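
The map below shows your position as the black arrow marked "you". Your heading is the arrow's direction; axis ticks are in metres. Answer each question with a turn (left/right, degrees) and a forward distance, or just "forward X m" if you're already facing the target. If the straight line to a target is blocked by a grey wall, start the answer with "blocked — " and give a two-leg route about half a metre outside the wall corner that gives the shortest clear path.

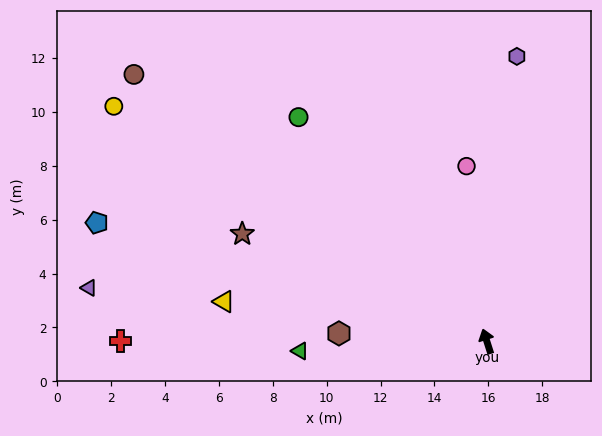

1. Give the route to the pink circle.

turn right 11°, forward 6.5 m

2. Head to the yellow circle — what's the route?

turn left 40°, forward 16.4 m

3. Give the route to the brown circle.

turn left 35°, forward 16.4 m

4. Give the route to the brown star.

turn left 49°, forward 9.9 m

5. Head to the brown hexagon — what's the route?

turn left 69°, forward 5.5 m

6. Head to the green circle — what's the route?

turn left 22°, forward 10.9 m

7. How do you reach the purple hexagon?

turn right 24°, forward 10.6 m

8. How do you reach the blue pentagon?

turn left 55°, forward 15.1 m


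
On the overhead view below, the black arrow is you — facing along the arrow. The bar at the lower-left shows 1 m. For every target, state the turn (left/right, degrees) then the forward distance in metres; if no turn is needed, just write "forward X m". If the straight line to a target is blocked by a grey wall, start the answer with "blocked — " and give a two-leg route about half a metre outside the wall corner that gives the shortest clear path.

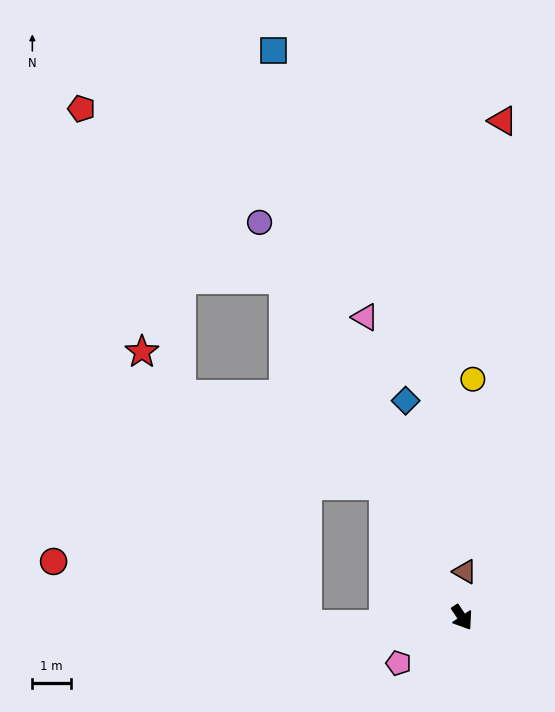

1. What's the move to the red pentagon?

blocked — turn left 174°, forward 10.0 m, then turn left 23°, forward 6.9 m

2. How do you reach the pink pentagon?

turn right 88°, forward 2.0 m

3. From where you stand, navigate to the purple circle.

turn left 174°, forward 11.6 m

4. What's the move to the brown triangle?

turn left 143°, forward 1.2 m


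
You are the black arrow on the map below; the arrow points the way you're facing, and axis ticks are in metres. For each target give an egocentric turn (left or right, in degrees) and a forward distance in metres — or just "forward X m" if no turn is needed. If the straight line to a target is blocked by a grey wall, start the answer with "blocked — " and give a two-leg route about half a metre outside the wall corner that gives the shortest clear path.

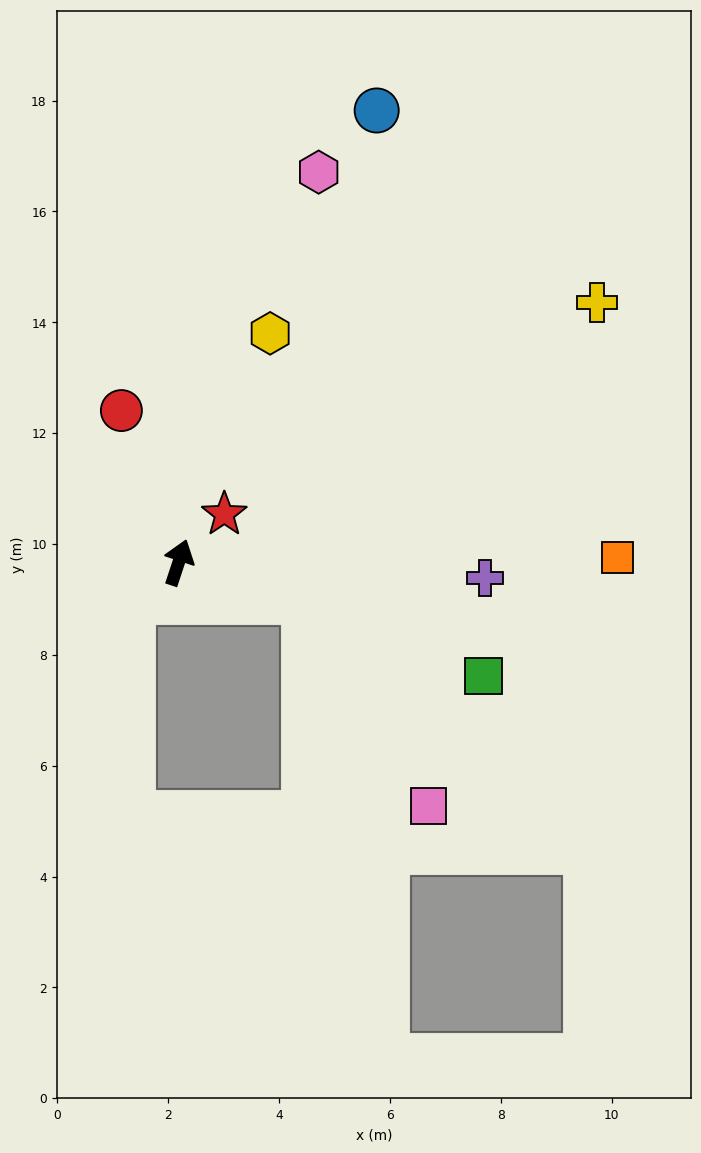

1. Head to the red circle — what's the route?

turn left 39°, forward 2.9 m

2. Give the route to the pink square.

blocked — turn right 89°, forward 2.4 m, then turn right 42°, forward 4.3 m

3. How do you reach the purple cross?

turn right 75°, forward 5.5 m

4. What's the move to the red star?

turn right 25°, forward 1.2 m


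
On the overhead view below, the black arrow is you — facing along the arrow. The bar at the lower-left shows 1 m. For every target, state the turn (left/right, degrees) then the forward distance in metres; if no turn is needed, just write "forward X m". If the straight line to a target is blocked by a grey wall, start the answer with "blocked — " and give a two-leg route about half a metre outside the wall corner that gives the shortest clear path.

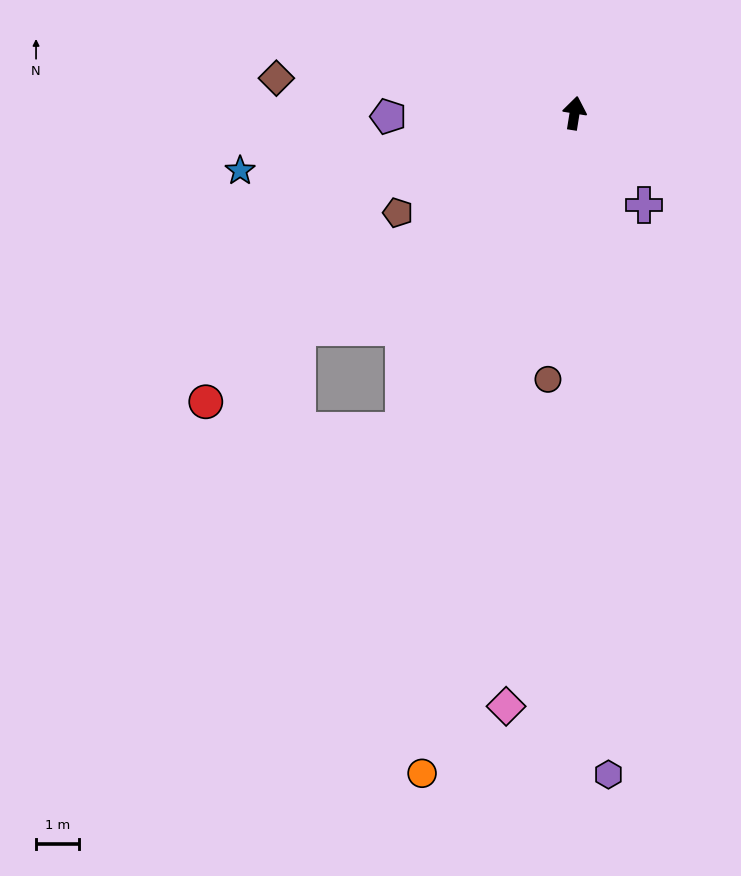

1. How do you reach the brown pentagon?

turn left 128°, forward 4.7 m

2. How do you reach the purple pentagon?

turn left 100°, forward 4.4 m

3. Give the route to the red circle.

turn left 137°, forward 10.9 m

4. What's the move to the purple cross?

turn right 134°, forward 2.7 m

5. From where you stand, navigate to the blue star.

turn left 109°, forward 7.9 m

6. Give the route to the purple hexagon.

turn right 168°, forward 15.5 m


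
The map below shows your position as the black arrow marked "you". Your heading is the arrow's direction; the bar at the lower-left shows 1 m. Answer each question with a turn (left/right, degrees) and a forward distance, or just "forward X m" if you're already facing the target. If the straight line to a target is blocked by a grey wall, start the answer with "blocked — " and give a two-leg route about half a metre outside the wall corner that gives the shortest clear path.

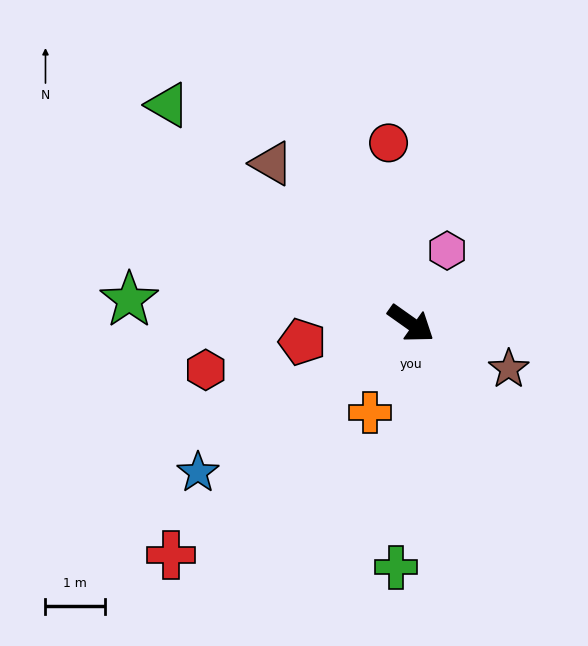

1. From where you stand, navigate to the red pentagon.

turn right 135°, forward 1.9 m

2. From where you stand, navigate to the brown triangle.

turn left 166°, forward 3.6 m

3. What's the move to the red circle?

turn left 132°, forward 3.1 m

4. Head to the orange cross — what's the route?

turn right 79°, forward 1.7 m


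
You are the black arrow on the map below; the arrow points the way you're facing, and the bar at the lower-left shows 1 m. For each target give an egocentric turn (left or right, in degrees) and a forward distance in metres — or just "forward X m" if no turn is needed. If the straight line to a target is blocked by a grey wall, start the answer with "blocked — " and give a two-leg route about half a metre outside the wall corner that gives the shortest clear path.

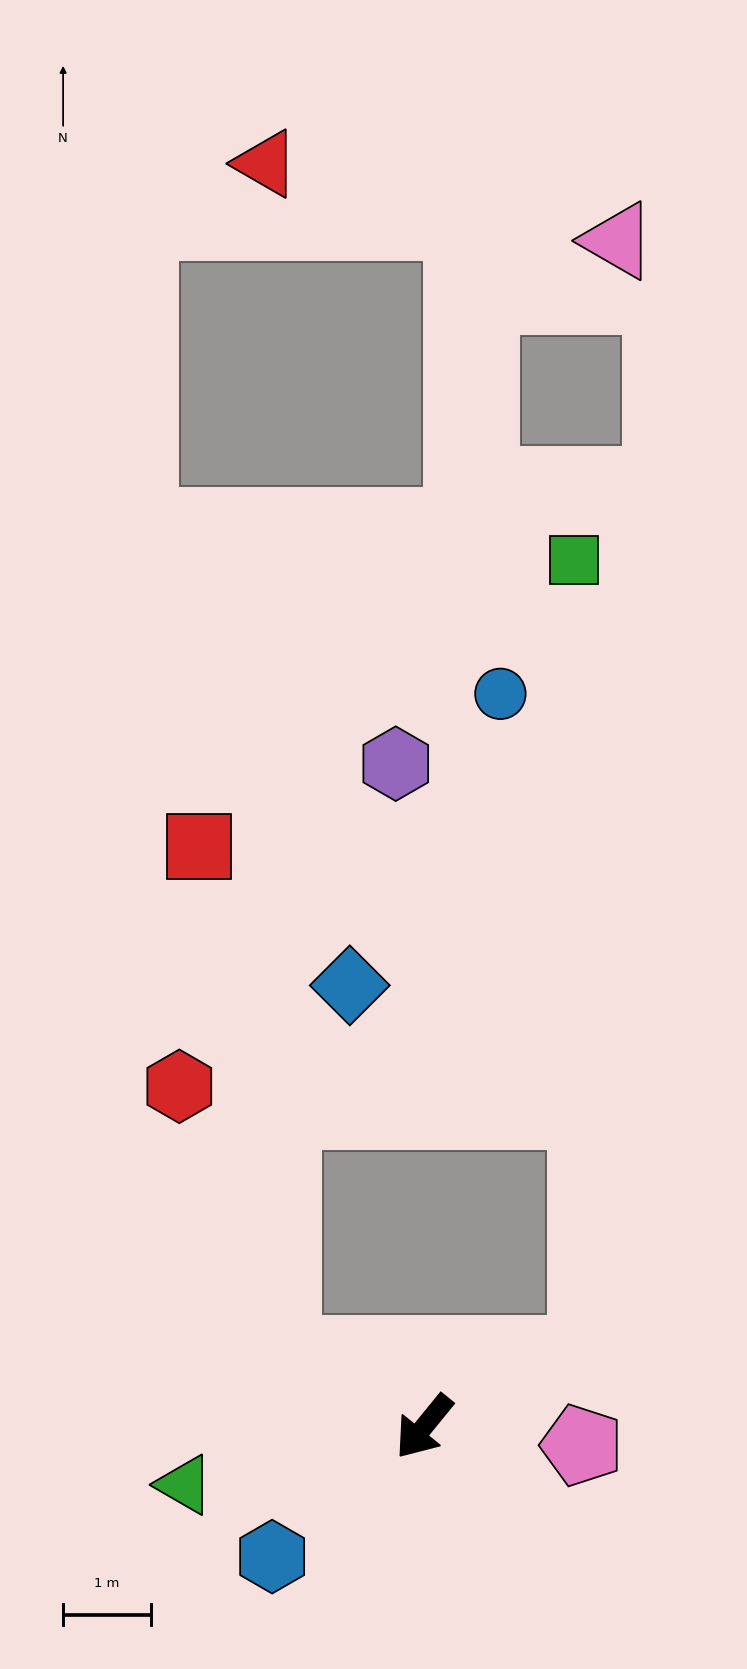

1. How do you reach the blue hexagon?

turn right 10°, forward 2.3 m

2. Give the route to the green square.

blocked — turn left 153°, forward 2.0 m, then turn left 67°, forward 9.1 m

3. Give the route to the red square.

blocked — turn right 78°, forward 1.8 m, then turn right 53°, forward 5.9 m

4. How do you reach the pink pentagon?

turn left 123°, forward 1.8 m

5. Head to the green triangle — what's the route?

turn right 37°, forward 2.8 m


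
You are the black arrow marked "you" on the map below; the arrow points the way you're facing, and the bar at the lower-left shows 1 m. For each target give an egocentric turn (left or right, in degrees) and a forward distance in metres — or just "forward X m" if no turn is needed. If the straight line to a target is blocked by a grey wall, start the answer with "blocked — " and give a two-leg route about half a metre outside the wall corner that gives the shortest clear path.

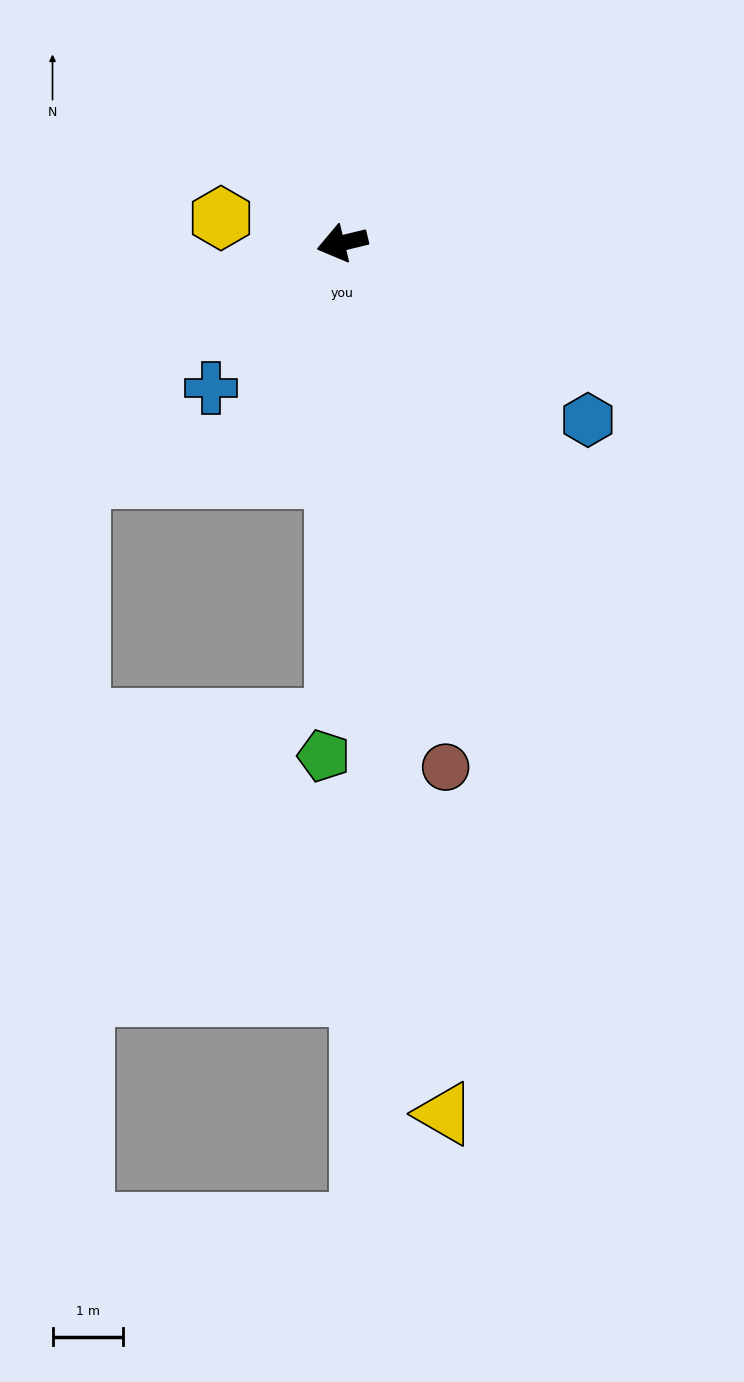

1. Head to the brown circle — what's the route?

turn left 88°, forward 7.5 m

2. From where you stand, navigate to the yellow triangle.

turn left 83°, forward 12.4 m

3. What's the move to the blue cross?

turn left 34°, forward 2.8 m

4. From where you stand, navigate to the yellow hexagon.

turn right 25°, forward 1.8 m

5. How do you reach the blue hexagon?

turn left 131°, forward 4.3 m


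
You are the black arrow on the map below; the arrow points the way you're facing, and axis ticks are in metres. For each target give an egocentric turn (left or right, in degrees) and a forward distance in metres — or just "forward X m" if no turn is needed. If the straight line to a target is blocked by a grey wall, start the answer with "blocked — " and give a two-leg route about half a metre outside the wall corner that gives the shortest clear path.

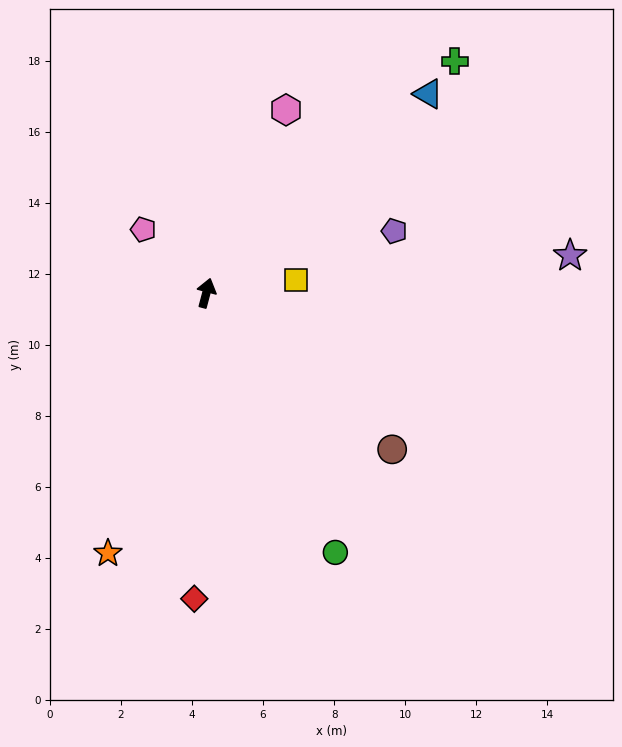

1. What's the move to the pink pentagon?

turn left 60°, forward 2.5 m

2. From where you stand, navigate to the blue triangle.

turn right 33°, forward 8.4 m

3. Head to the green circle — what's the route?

turn right 139°, forward 8.2 m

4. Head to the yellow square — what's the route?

turn right 67°, forward 2.6 m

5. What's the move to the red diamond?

turn right 167°, forward 8.6 m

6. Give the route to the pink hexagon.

turn right 9°, forward 5.6 m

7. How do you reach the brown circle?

turn right 115°, forward 6.8 m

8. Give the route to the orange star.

turn left 174°, forward 7.8 m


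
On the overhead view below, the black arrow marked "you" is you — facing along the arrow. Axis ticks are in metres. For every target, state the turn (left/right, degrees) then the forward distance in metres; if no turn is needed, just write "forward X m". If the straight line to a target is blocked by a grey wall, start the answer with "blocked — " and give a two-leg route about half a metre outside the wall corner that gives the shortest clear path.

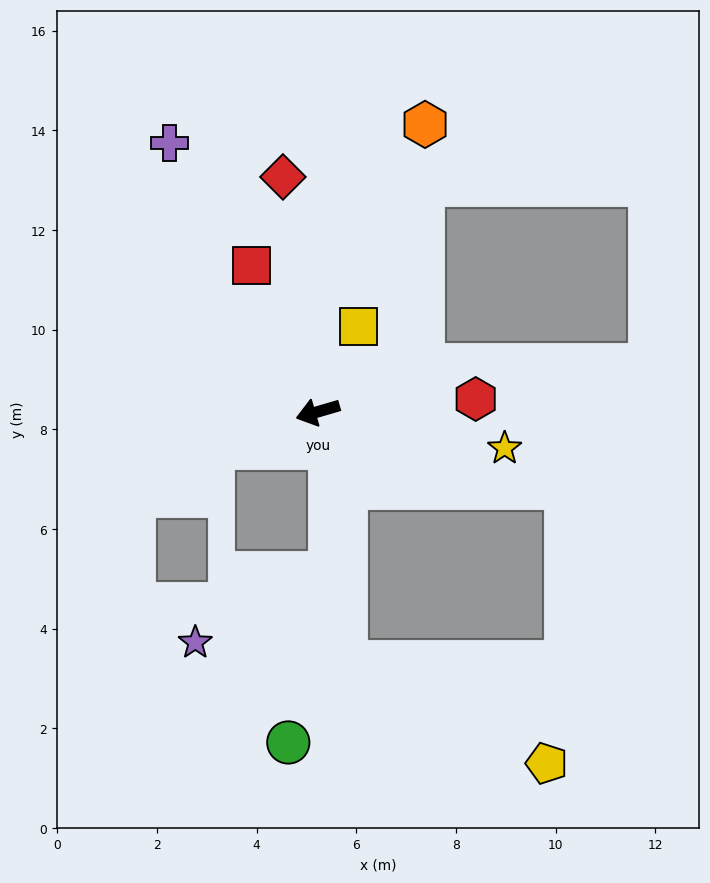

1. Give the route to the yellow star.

turn left 153°, forward 3.8 m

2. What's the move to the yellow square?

turn right 132°, forward 1.9 m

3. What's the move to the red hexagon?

turn left 168°, forward 3.2 m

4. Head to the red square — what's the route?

turn right 82°, forward 3.2 m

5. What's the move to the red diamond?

turn right 98°, forward 4.8 m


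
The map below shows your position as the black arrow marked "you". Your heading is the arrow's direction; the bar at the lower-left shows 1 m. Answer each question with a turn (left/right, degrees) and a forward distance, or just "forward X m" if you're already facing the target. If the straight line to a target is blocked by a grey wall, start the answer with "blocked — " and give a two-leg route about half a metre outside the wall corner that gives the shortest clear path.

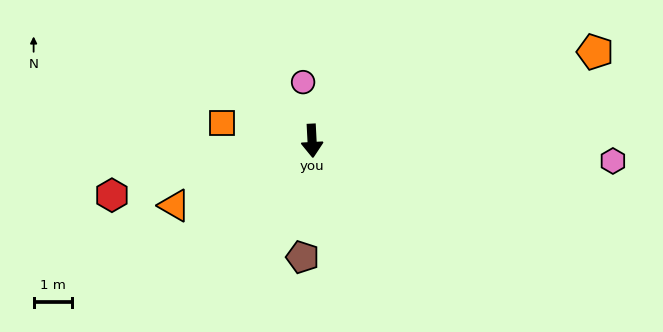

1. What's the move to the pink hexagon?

turn left 83°, forward 7.9 m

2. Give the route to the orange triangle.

turn right 68°, forward 4.0 m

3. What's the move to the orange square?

turn right 104°, forward 2.4 m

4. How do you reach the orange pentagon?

turn left 104°, forward 7.8 m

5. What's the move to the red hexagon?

turn right 78°, forward 5.4 m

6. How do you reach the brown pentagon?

turn right 8°, forward 3.1 m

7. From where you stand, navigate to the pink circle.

turn right 174°, forward 1.6 m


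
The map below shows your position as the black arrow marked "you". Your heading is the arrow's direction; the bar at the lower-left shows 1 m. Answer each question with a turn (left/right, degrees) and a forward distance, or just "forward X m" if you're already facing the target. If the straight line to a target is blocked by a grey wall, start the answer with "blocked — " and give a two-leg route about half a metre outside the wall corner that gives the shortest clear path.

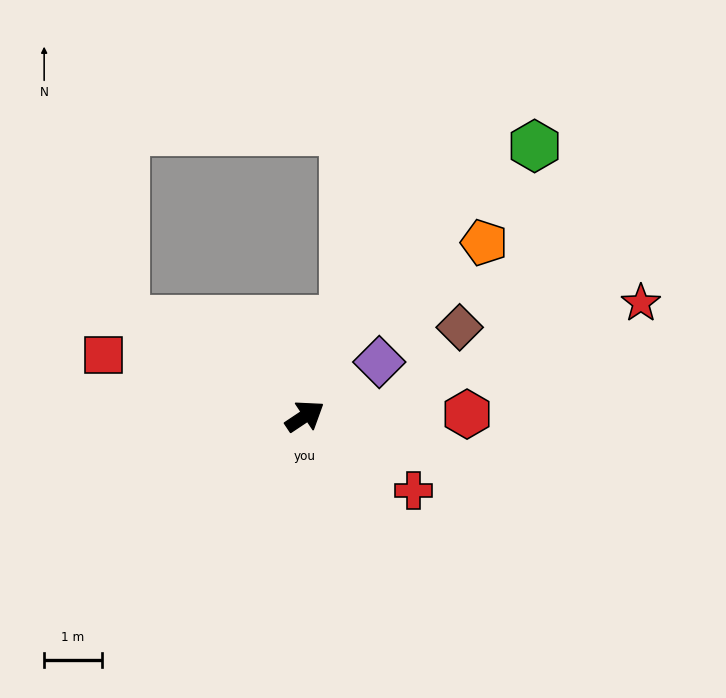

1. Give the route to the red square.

turn left 129°, forward 3.7 m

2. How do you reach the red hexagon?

turn right 33°, forward 2.8 m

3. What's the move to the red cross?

turn right 68°, forward 2.3 m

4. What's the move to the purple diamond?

turn left 2°, forward 1.6 m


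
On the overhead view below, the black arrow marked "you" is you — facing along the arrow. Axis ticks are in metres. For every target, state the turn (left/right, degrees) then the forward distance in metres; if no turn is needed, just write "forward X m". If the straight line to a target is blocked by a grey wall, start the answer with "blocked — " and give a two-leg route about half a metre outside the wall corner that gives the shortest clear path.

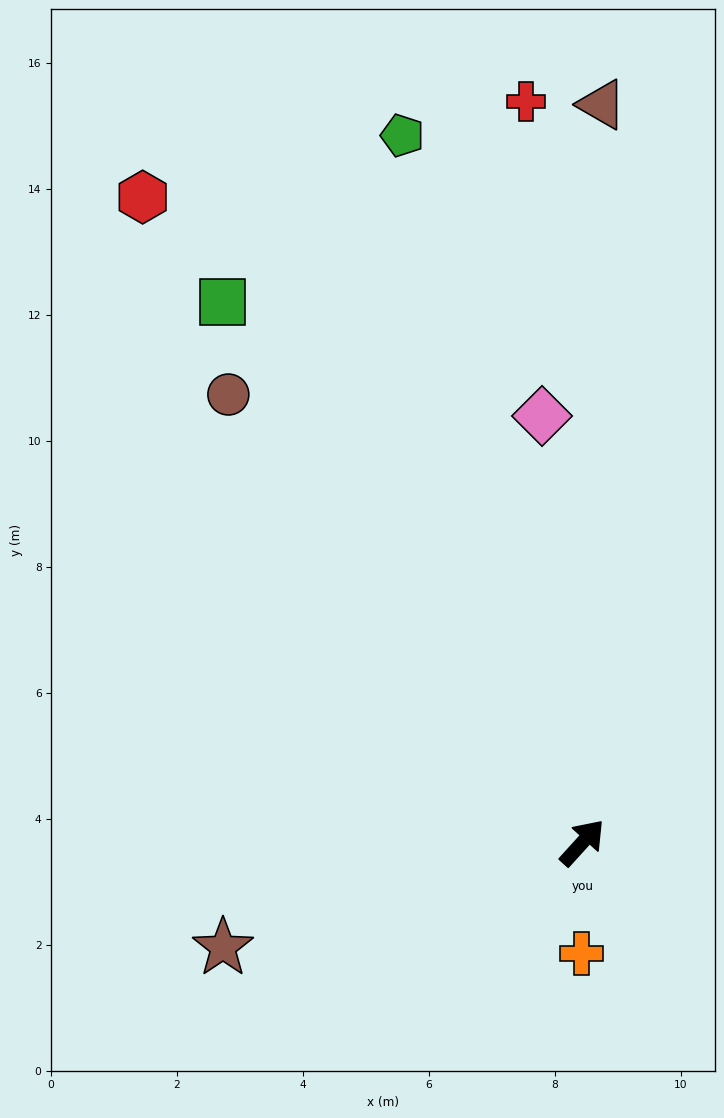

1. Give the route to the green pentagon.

turn left 57°, forward 11.6 m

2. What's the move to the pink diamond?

turn left 48°, forward 6.8 m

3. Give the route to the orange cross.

turn right 138°, forward 1.8 m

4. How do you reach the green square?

turn left 76°, forward 10.3 m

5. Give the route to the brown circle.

turn left 81°, forward 9.1 m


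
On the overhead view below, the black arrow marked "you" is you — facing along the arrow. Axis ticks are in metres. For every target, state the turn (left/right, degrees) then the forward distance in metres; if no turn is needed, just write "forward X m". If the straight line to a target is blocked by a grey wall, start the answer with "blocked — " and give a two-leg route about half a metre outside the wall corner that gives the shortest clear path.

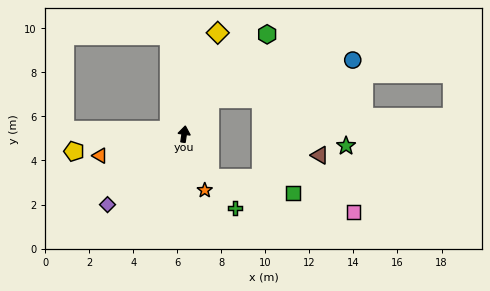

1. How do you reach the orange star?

turn right 152°, forward 2.7 m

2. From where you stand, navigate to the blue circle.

blocked — turn right 29°, forward 2.0 m, then turn right 38°, forward 6.7 m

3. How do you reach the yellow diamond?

turn right 10°, forward 4.8 m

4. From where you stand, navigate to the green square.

blocked — turn right 141°, forward 2.3 m, then turn left 49°, forward 3.8 m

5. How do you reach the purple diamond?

turn left 141°, forward 4.7 m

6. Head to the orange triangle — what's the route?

turn left 113°, forward 3.9 m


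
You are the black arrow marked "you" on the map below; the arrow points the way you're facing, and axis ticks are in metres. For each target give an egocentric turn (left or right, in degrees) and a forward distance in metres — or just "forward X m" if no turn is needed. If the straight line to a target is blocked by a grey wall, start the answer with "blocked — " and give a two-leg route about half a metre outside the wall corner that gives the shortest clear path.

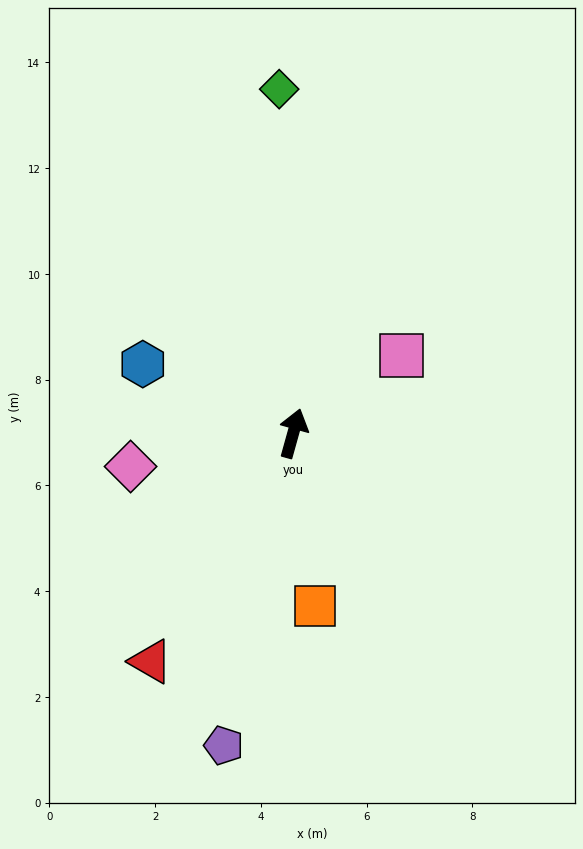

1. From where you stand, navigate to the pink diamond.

turn left 117°, forward 3.1 m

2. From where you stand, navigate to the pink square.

turn right 39°, forward 2.5 m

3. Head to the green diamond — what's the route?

turn left 18°, forward 6.5 m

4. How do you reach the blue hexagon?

turn left 81°, forward 3.1 m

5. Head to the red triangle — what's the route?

turn left 164°, forward 5.1 m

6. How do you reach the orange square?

turn right 157°, forward 3.3 m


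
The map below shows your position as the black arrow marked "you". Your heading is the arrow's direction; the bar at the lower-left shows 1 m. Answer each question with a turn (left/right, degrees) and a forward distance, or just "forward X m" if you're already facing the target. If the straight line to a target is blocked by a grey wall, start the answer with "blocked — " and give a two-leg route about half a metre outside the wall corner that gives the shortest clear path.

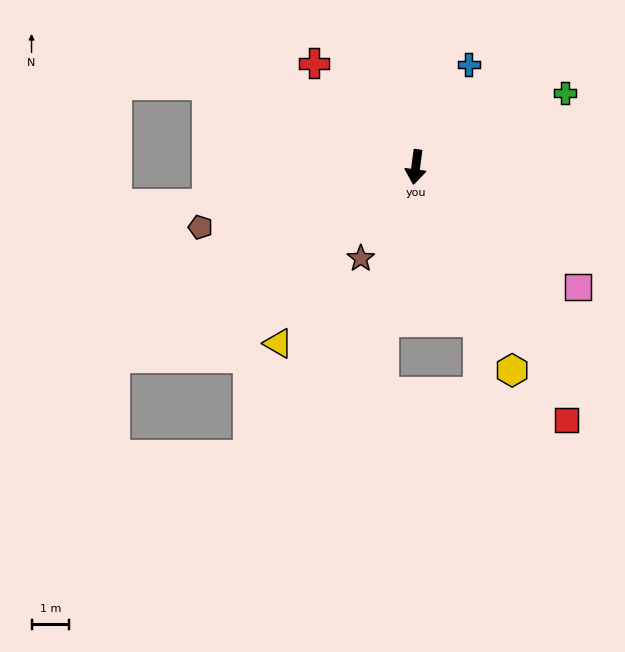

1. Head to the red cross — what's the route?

turn right 128°, forward 3.8 m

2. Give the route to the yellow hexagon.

turn left 33°, forward 5.9 m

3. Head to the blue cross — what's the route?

turn left 160°, forward 3.1 m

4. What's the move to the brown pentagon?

turn right 67°, forward 5.9 m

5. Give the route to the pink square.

turn left 61°, forward 5.3 m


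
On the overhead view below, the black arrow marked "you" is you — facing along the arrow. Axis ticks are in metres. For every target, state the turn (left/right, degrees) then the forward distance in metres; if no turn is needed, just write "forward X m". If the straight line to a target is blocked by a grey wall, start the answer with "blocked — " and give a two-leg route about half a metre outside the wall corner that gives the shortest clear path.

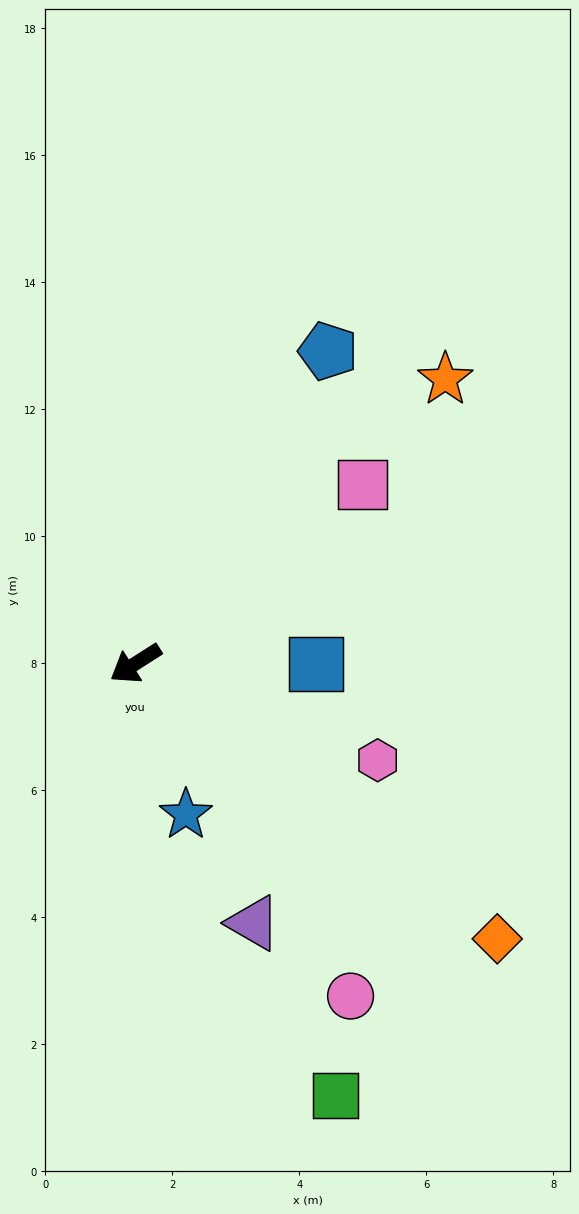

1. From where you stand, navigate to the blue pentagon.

turn right 154°, forward 5.8 m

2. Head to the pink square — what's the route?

turn right 174°, forward 4.6 m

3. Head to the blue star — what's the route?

turn left 76°, forward 2.5 m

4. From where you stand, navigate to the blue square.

turn left 147°, forward 2.8 m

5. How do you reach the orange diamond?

turn left 110°, forward 7.2 m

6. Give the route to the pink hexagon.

turn left 126°, forward 4.1 m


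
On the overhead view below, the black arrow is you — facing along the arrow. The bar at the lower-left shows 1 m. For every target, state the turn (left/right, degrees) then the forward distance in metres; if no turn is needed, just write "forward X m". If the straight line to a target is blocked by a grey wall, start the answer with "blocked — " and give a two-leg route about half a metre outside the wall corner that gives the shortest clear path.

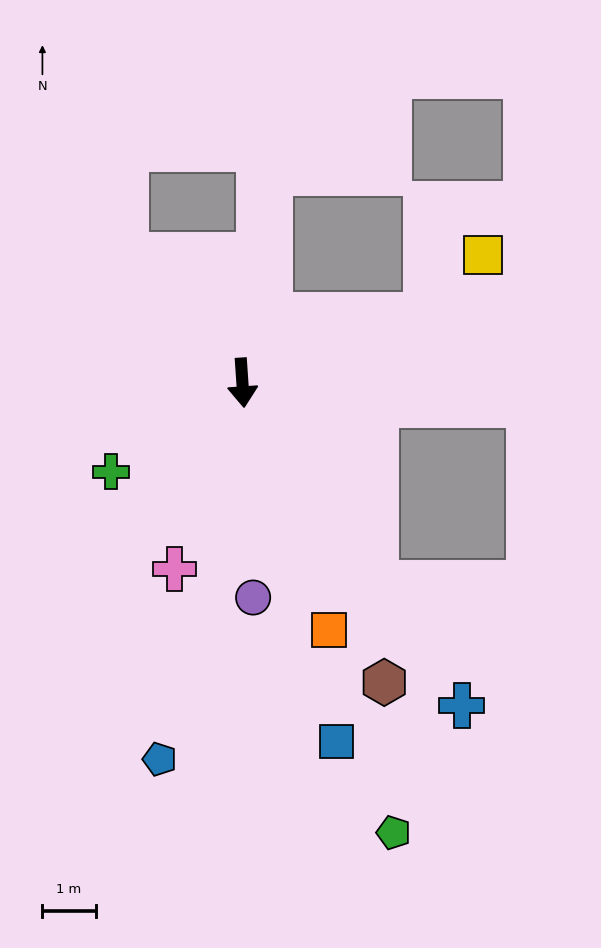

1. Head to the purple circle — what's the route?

forward 4.0 m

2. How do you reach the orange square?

turn left 15°, forward 4.9 m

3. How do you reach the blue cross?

turn left 30°, forward 7.3 m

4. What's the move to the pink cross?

turn right 24°, forward 3.7 m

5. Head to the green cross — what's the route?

turn right 60°, forward 3.0 m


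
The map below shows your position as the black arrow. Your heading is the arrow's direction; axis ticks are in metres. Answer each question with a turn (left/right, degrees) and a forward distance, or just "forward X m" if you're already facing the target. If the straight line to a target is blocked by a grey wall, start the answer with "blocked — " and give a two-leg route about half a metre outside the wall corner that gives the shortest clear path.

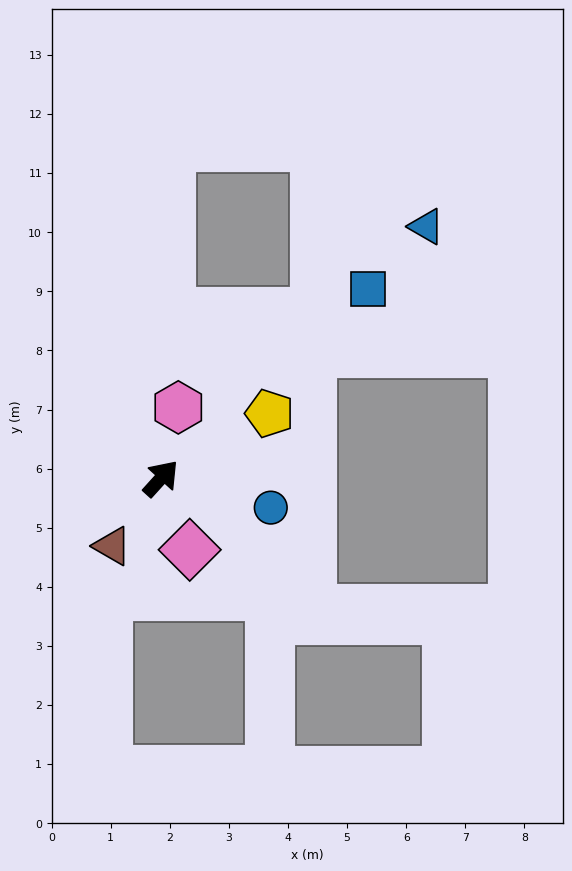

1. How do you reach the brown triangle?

turn right 174°, forward 1.4 m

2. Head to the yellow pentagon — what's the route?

turn right 17°, forward 2.1 m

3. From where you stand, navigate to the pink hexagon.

turn left 28°, forward 1.2 m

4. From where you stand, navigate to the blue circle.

turn right 63°, forward 1.9 m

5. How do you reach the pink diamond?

turn right 116°, forward 1.3 m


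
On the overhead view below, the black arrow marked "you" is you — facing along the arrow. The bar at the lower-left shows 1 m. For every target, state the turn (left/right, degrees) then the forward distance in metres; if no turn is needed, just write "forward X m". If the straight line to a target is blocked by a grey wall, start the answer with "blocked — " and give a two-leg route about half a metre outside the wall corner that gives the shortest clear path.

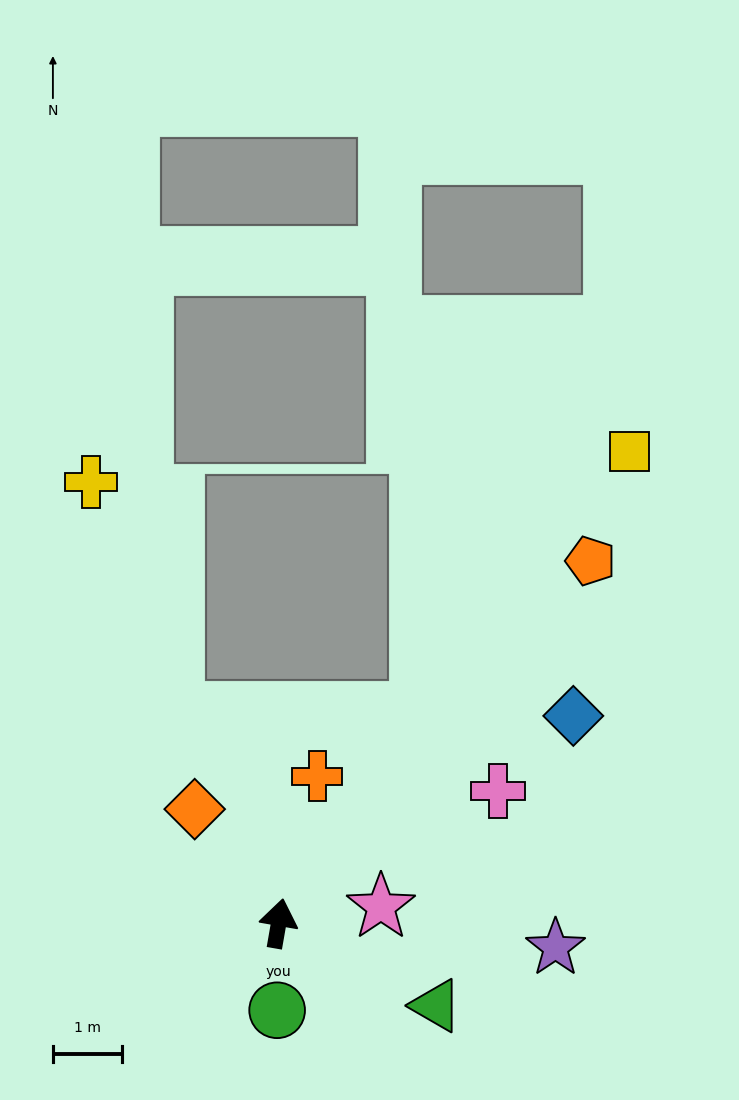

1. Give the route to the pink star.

turn right 71°, forward 1.5 m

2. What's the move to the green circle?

turn right 171°, forward 1.3 m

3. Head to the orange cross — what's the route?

turn right 5°, forward 2.2 m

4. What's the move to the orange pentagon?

turn right 31°, forward 6.9 m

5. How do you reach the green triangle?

turn right 108°, forward 2.6 m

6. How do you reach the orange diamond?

turn left 46°, forward 2.0 m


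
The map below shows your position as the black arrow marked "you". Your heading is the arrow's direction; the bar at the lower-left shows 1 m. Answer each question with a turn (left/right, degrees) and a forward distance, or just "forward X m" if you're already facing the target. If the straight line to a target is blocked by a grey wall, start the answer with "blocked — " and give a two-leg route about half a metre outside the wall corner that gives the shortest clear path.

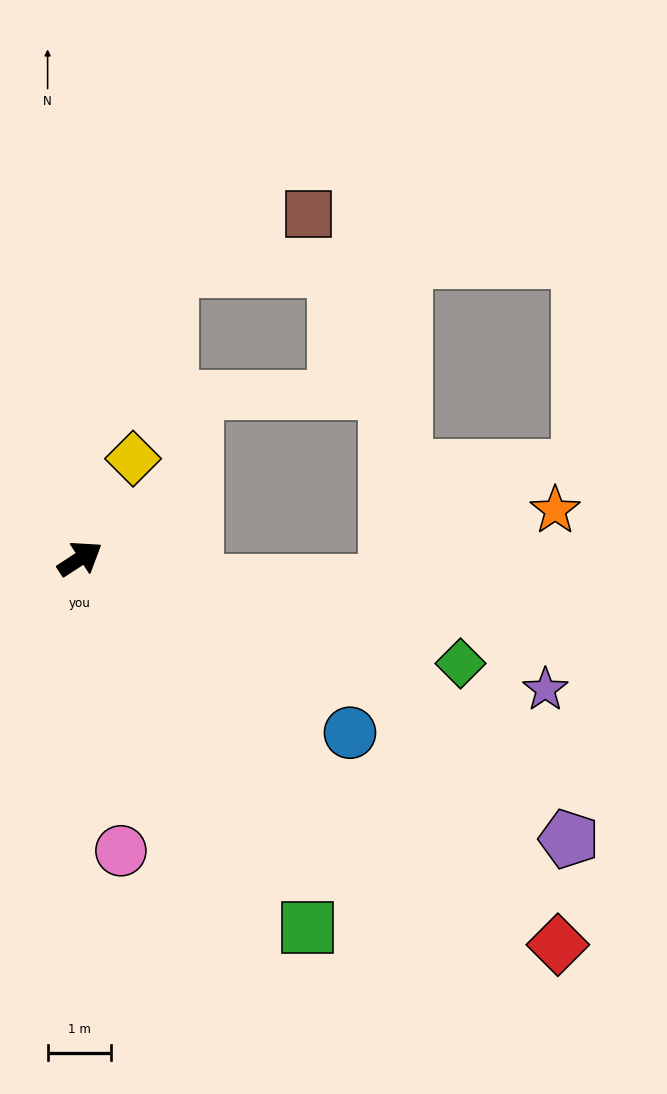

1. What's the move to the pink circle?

turn right 115°, forward 4.6 m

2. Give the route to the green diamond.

turn right 49°, forward 6.2 m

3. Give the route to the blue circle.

turn right 66°, forward 5.1 m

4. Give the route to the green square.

turn right 91°, forward 6.8 m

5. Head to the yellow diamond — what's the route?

turn left 29°, forward 1.8 m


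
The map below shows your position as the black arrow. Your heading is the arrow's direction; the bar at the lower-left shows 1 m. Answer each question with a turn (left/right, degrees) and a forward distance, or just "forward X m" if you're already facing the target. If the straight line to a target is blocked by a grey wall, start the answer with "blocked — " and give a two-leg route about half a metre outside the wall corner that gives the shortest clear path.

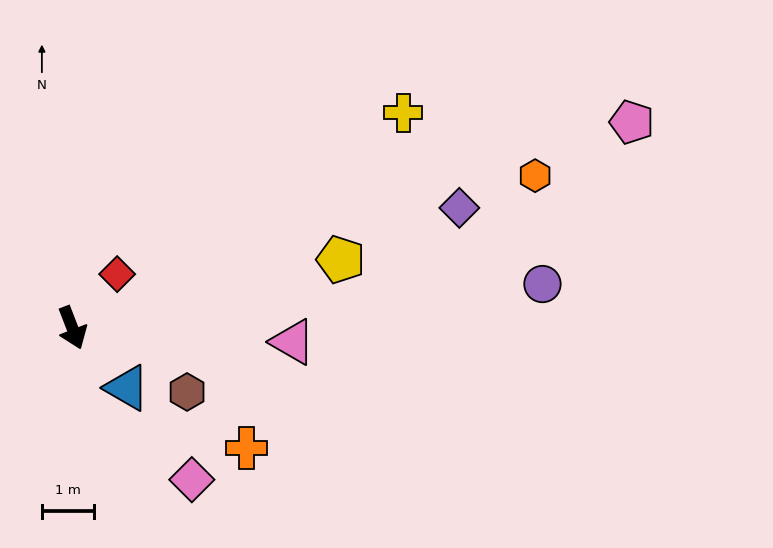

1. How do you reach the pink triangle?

turn left 65°, forward 4.3 m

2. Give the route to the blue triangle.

turn left 21°, forward 1.6 m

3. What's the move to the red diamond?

turn left 119°, forward 1.3 m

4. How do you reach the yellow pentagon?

turn left 83°, forward 5.3 m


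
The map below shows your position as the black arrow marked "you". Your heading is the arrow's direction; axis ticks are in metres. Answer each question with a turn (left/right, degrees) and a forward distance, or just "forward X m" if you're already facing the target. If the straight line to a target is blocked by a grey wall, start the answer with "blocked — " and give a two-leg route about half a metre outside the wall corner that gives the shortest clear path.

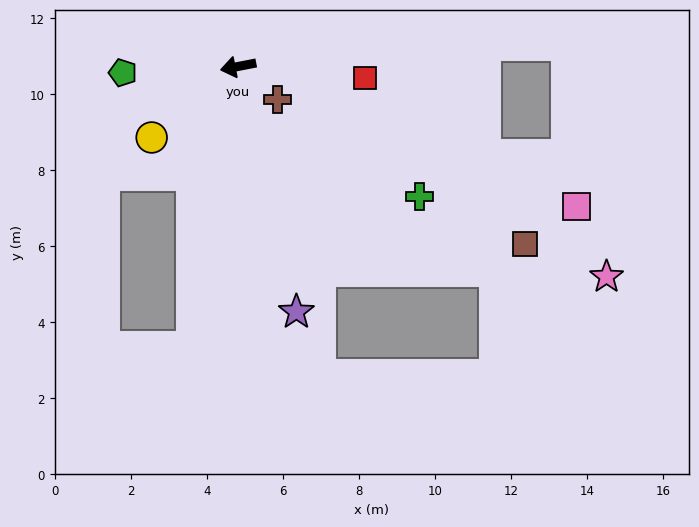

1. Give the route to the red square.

turn left 164°, forward 3.4 m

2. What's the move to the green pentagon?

turn right 8°, forward 3.0 m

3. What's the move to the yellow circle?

turn left 28°, forward 2.9 m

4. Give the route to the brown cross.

turn left 129°, forward 1.4 m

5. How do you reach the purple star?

turn left 92°, forward 6.6 m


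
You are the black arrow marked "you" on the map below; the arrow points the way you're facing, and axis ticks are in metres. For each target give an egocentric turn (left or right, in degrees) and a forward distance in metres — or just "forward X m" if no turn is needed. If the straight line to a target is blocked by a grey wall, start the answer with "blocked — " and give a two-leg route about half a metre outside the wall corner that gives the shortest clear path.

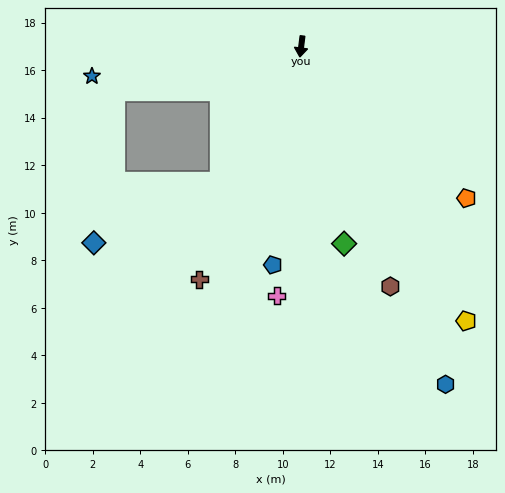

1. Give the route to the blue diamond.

blocked — turn right 24°, forward 6.7 m, then turn right 33°, forward 5.9 m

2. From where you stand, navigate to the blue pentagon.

forward 9.3 m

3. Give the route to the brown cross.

turn right 17°, forward 10.7 m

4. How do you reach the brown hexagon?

turn left 27°, forward 10.8 m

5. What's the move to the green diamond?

turn left 19°, forward 8.5 m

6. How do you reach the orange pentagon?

turn left 55°, forward 9.4 m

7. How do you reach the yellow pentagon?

turn left 38°, forward 13.5 m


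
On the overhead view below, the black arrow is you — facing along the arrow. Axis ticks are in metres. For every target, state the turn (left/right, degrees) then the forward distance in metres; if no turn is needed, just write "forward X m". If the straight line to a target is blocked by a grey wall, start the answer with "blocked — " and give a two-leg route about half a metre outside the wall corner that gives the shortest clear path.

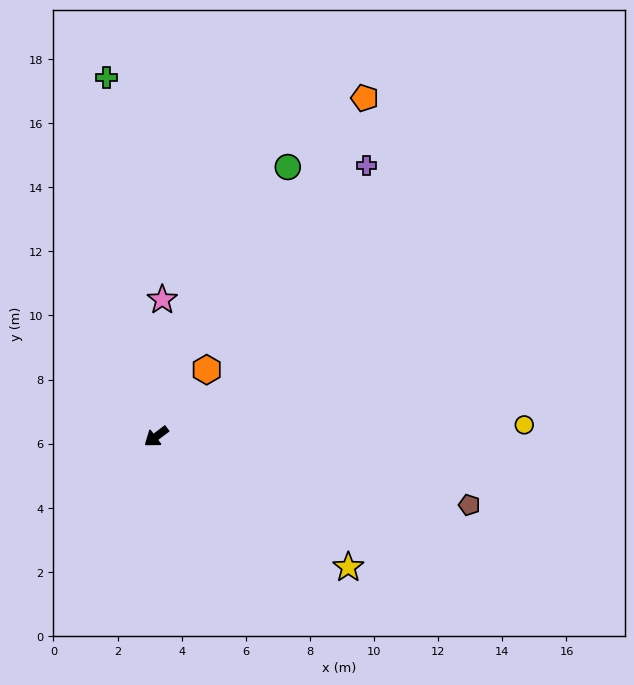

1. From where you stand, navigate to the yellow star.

turn left 109°, forward 7.2 m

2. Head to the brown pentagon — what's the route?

turn left 131°, forward 10.0 m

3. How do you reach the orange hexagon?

turn right 164°, forward 2.6 m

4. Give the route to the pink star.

turn right 130°, forward 4.3 m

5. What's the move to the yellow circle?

turn left 145°, forward 11.5 m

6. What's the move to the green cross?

turn right 119°, forward 11.3 m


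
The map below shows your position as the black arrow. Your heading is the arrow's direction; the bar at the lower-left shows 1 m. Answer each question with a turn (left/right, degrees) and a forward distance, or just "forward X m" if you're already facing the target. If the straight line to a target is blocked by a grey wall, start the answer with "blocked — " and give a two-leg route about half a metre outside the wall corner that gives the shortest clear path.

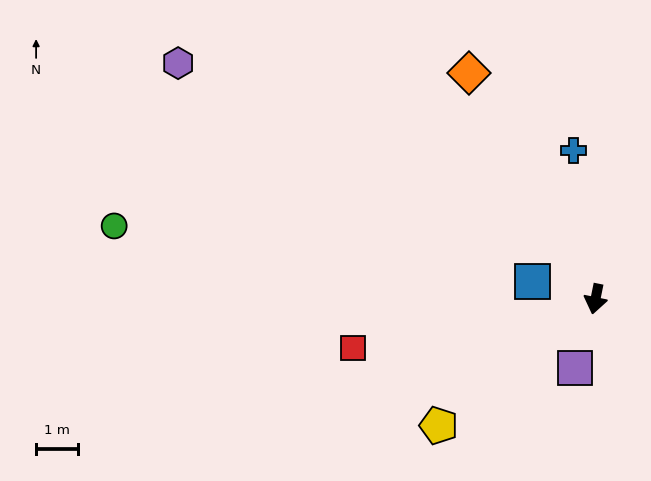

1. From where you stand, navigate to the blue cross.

turn right 160°, forward 3.6 m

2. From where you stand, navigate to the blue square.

turn right 94°, forward 1.6 m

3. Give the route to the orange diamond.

turn right 139°, forward 6.1 m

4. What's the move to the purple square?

turn right 5°, forward 1.7 m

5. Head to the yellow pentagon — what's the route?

turn right 40°, forward 4.8 m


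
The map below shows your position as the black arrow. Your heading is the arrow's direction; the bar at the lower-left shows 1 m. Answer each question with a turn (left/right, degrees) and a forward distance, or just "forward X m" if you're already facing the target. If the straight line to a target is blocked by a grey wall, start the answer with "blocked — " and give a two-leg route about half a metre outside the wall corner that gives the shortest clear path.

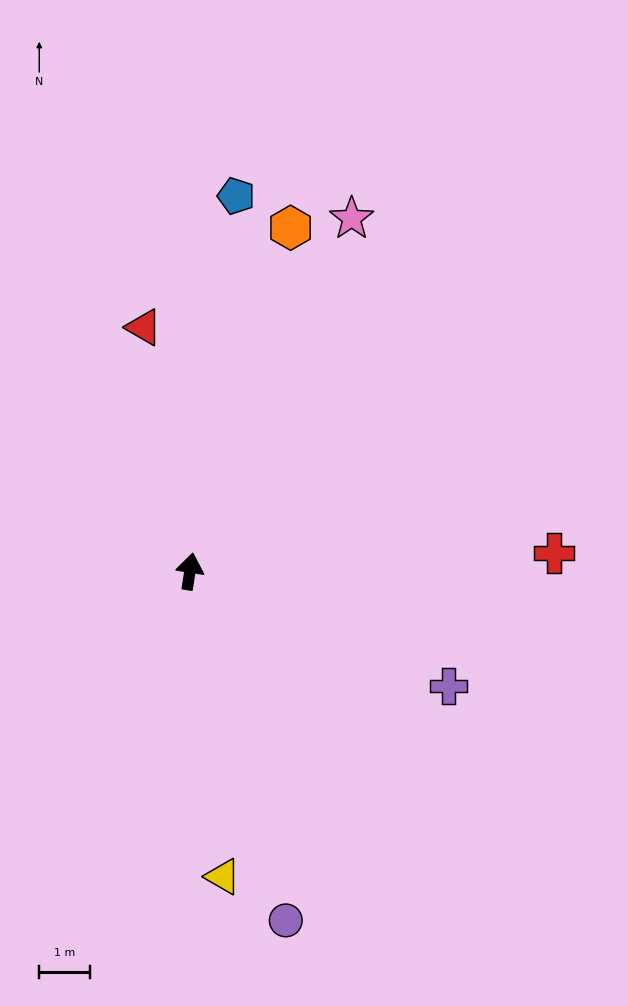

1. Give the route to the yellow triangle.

turn right 165°, forward 6.0 m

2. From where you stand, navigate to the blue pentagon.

forward 7.4 m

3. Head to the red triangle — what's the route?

turn left 20°, forward 4.9 m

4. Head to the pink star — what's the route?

turn right 16°, forward 7.6 m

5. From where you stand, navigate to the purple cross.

turn right 105°, forward 5.6 m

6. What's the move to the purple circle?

turn right 156°, forward 7.1 m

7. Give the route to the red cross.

turn right 78°, forward 7.2 m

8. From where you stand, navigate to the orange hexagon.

turn right 7°, forward 7.1 m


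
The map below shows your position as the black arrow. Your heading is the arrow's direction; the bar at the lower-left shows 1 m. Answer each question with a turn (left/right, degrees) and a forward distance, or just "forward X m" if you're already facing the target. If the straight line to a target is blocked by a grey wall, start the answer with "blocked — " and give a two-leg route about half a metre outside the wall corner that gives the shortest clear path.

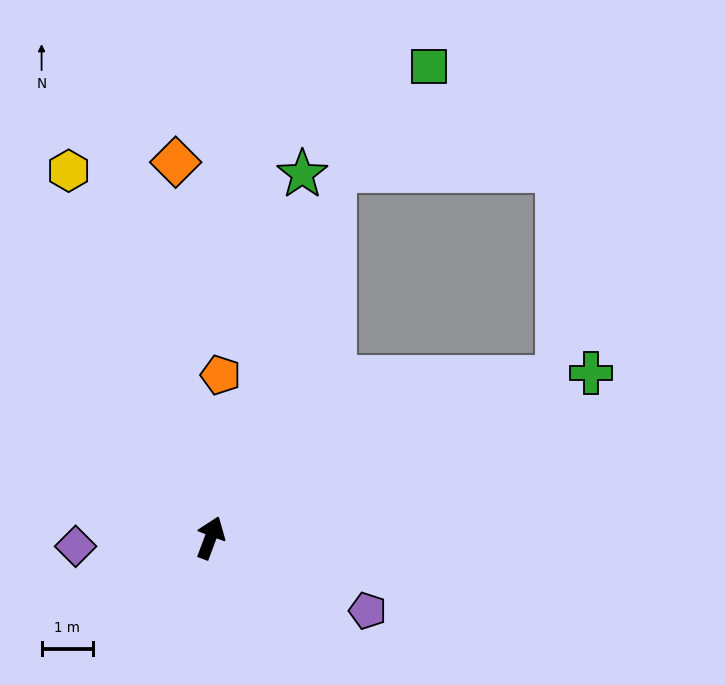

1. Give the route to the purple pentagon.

turn right 94°, forward 3.4 m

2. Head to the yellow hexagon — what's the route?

turn left 42°, forward 7.7 m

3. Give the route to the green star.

turn left 6°, forward 7.3 m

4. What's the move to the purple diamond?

turn left 114°, forward 2.6 m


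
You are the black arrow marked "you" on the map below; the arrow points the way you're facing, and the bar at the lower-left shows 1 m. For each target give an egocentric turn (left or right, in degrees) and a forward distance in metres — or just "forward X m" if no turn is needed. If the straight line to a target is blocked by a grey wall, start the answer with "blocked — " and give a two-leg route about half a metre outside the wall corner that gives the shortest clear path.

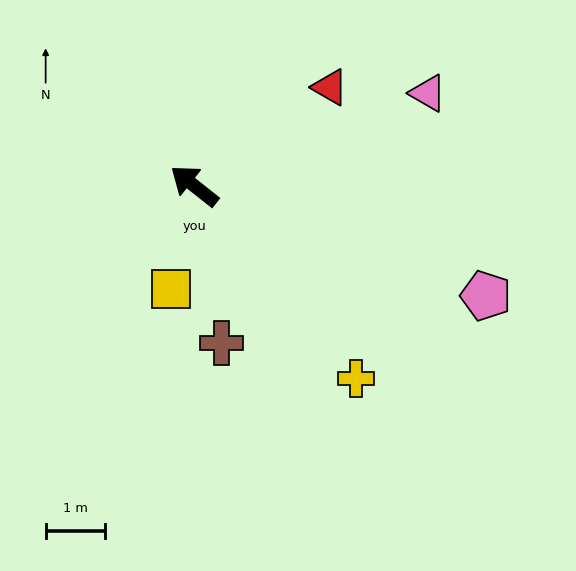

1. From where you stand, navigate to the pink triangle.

turn right 120°, forward 4.3 m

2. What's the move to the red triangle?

turn right 106°, forward 2.8 m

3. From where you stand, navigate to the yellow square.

turn left 116°, forward 1.8 m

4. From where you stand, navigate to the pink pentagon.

turn right 162°, forward 5.3 m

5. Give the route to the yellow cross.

turn left 168°, forward 4.3 m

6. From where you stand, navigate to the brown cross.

turn left 138°, forward 2.7 m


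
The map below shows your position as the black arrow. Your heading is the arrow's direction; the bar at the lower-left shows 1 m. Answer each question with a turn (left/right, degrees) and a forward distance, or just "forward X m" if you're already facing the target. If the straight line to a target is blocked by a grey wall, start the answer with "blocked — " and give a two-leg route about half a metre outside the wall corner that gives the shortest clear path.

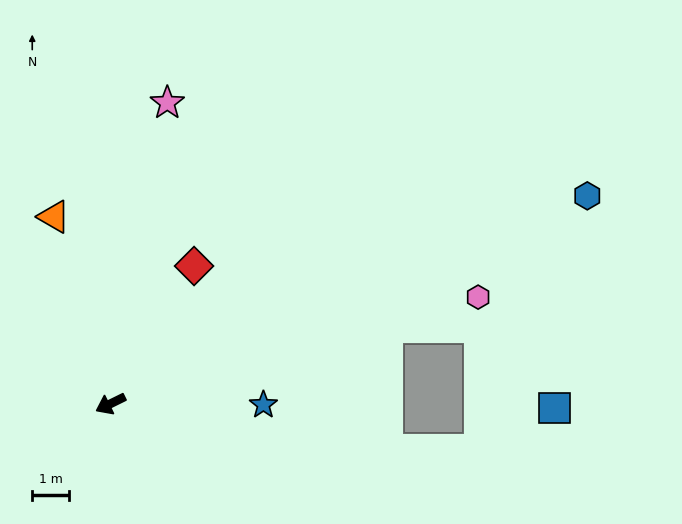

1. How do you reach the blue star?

turn left 153°, forward 4.1 m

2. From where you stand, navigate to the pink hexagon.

turn left 170°, forward 10.3 m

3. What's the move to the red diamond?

turn right 147°, forward 4.3 m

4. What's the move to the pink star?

turn right 127°, forward 8.2 m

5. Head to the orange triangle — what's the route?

turn right 99°, forward 5.3 m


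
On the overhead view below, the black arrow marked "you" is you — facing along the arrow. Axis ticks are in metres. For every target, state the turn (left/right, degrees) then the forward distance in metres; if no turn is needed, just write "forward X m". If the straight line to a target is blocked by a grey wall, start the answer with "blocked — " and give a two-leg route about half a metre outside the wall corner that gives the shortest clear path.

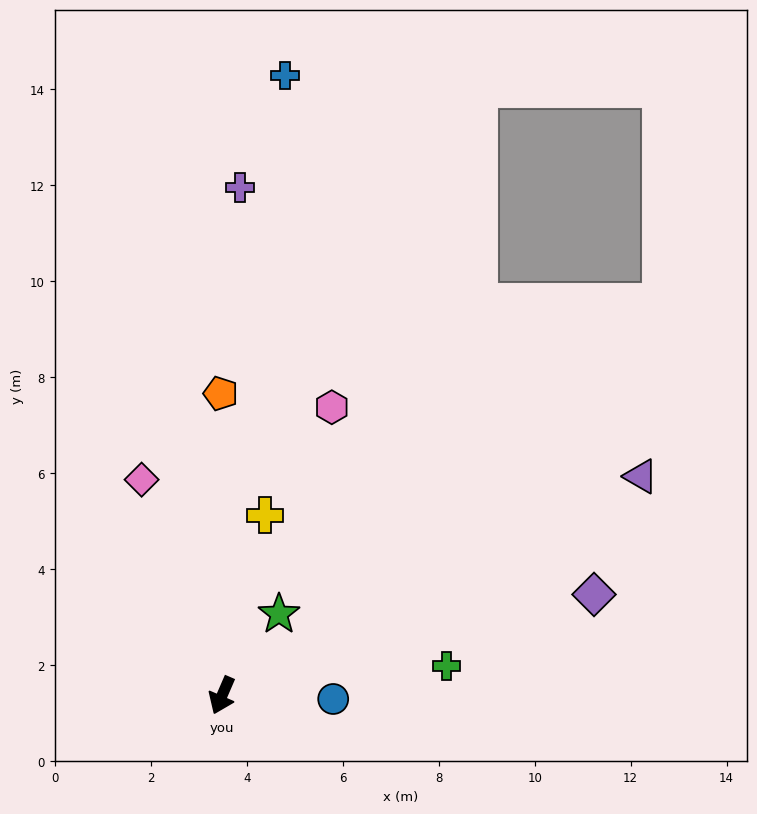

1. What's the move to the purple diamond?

turn left 129°, forward 8.0 m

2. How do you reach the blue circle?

turn left 112°, forward 2.3 m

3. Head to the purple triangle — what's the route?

turn left 141°, forward 9.8 m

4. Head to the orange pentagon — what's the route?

turn right 156°, forward 6.3 m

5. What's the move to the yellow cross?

turn right 170°, forward 3.9 m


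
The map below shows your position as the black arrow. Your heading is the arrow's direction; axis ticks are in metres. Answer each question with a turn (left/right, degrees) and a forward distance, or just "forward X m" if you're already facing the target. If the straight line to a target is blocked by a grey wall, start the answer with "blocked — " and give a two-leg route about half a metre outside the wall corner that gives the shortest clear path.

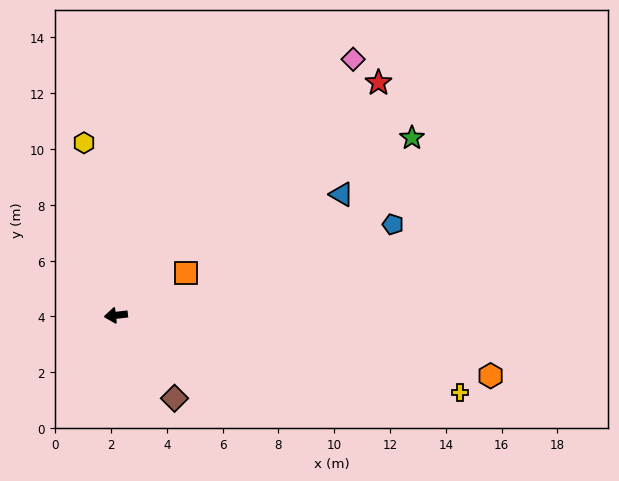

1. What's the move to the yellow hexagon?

turn right 86°, forward 6.3 m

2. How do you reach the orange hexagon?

turn left 164°, forward 13.6 m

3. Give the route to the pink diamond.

turn right 139°, forward 12.5 m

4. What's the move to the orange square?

turn right 156°, forward 2.9 m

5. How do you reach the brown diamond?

turn left 119°, forward 3.6 m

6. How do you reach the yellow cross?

turn left 161°, forward 12.6 m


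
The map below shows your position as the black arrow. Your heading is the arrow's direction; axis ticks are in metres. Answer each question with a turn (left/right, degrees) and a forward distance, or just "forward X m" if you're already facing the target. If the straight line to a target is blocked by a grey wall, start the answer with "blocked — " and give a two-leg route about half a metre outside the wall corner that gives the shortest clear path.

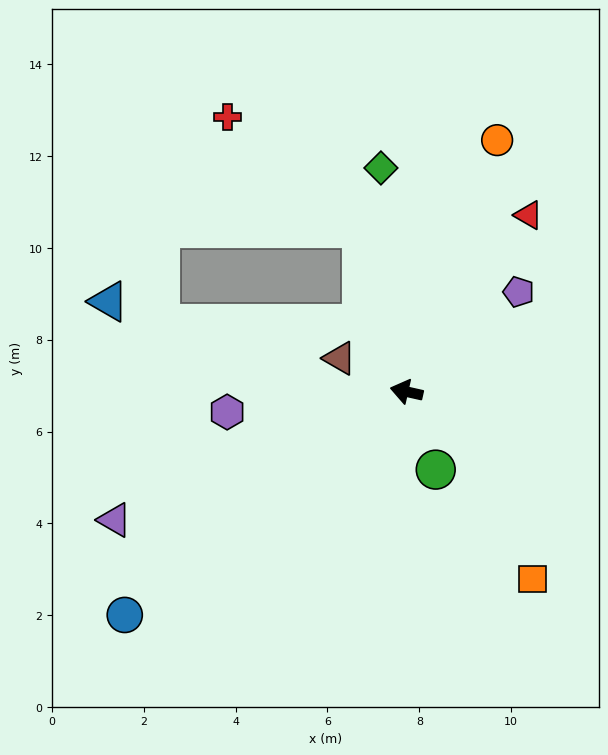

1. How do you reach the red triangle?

turn right 112°, forward 4.7 m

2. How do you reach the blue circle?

turn left 51°, forward 7.8 m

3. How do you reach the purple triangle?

turn left 36°, forward 6.9 m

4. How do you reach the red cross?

blocked — turn right 62°, forward 3.7 m, then turn left 35°, forward 3.8 m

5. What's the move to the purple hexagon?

turn left 19°, forward 3.9 m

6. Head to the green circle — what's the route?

turn left 123°, forward 1.8 m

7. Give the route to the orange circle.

turn right 97°, forward 5.8 m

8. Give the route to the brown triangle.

turn right 14°, forward 1.6 m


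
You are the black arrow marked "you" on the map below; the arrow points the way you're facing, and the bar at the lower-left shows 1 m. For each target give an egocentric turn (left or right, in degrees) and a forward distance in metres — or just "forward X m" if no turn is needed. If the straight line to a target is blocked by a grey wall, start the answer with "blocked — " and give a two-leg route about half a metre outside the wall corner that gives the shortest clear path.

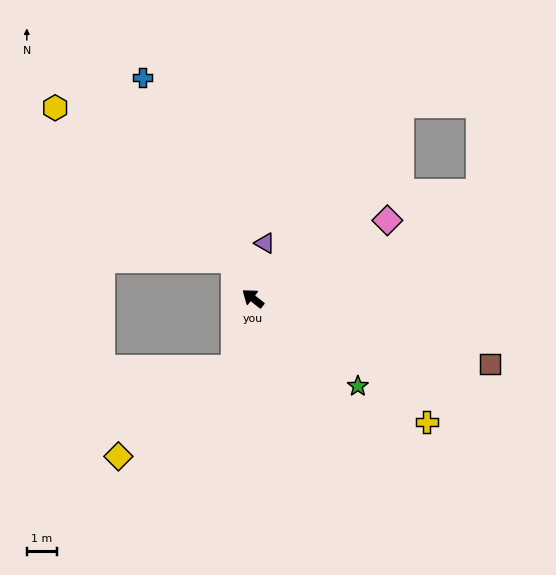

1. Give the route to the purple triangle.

turn right 64°, forward 1.9 m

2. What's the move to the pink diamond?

turn right 112°, forward 5.2 m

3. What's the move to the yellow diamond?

blocked — turn left 112°, forward 2.4 m, then turn right 36°, forward 4.8 m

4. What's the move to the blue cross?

turn right 25°, forward 8.2 m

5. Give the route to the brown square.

turn right 157°, forward 8.2 m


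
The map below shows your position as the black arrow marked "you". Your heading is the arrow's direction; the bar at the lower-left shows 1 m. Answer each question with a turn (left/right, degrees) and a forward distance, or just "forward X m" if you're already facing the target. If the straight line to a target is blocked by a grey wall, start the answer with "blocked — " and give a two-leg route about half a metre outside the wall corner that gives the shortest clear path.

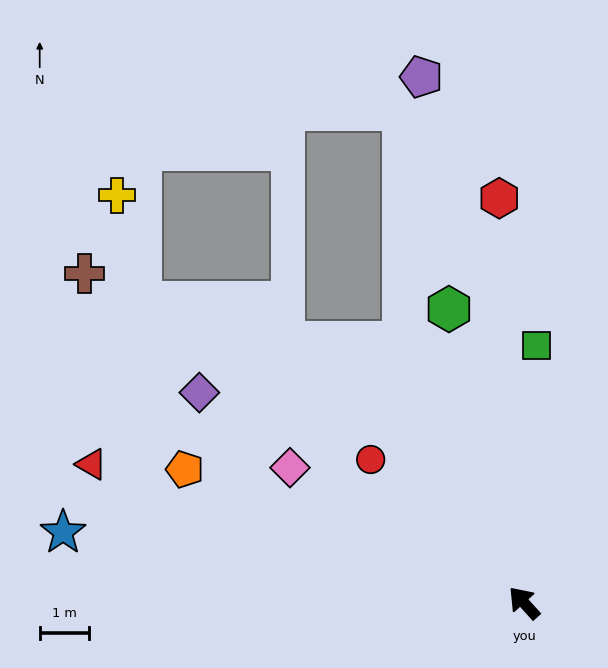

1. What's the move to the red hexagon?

turn right 39°, forward 8.3 m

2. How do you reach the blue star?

turn left 39°, forward 9.5 m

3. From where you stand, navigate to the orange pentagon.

turn left 26°, forward 7.4 m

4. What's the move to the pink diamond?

turn left 18°, forward 5.5 m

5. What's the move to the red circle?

turn left 5°, forward 4.3 m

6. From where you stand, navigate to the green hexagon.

turn right 28°, forward 6.2 m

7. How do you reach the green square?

turn right 45°, forward 5.2 m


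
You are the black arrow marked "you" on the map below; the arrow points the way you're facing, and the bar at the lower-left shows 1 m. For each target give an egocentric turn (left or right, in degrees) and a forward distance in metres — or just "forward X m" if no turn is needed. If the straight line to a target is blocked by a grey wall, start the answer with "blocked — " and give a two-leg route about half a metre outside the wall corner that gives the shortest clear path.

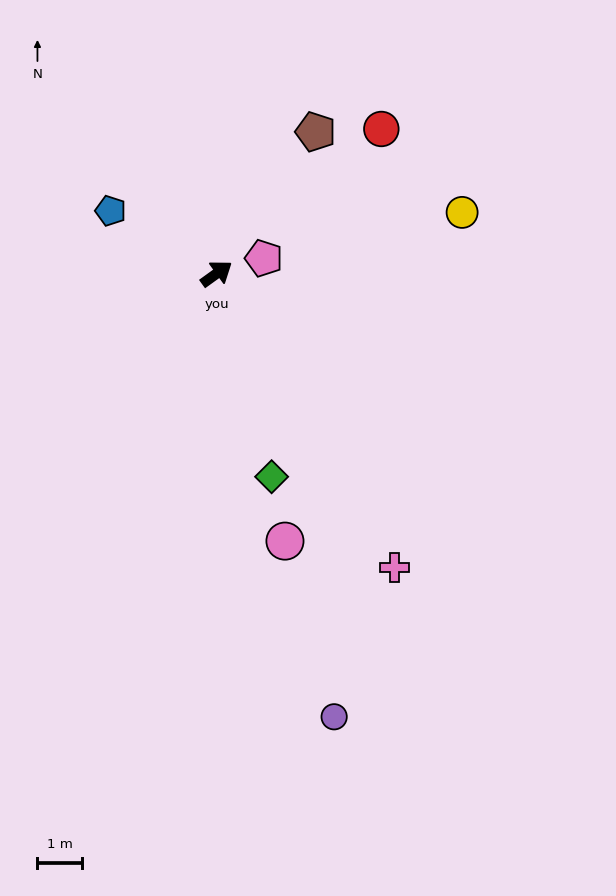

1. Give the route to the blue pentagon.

turn left 114°, forward 2.8 m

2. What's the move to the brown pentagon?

turn left 19°, forward 3.9 m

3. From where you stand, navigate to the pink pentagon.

turn right 18°, forward 1.1 m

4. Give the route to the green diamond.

turn right 111°, forward 4.7 m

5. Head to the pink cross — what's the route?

turn right 95°, forward 7.7 m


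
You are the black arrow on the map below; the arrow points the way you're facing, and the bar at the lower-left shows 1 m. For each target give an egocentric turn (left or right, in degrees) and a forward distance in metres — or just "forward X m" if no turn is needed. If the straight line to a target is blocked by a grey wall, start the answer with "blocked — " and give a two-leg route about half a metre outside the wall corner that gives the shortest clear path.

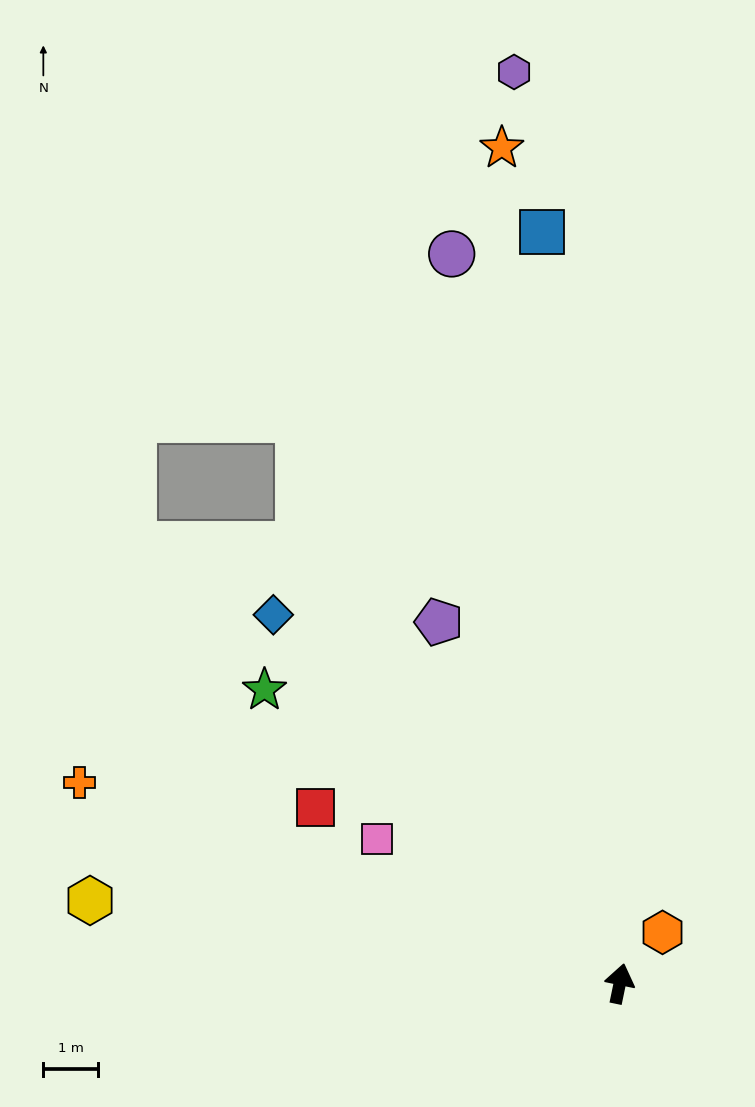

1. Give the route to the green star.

turn left 62°, forward 8.5 m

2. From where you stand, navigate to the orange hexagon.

turn right 28°, forward 1.2 m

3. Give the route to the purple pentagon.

turn left 38°, forward 7.4 m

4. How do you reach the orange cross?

turn left 81°, forward 10.6 m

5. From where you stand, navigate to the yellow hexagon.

turn left 93°, forward 9.8 m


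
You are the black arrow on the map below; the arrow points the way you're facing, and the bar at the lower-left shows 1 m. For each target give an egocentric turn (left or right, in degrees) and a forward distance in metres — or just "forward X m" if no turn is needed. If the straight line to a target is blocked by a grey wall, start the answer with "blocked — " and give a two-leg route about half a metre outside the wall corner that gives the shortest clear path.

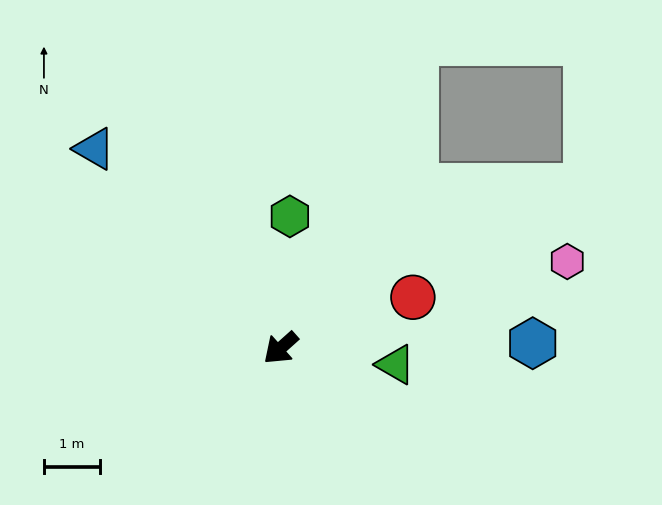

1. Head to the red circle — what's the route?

turn left 159°, forward 2.5 m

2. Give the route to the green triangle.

turn left 130°, forward 2.1 m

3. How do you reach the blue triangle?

turn right 89°, forward 4.9 m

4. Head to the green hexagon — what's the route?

turn right 136°, forward 2.4 m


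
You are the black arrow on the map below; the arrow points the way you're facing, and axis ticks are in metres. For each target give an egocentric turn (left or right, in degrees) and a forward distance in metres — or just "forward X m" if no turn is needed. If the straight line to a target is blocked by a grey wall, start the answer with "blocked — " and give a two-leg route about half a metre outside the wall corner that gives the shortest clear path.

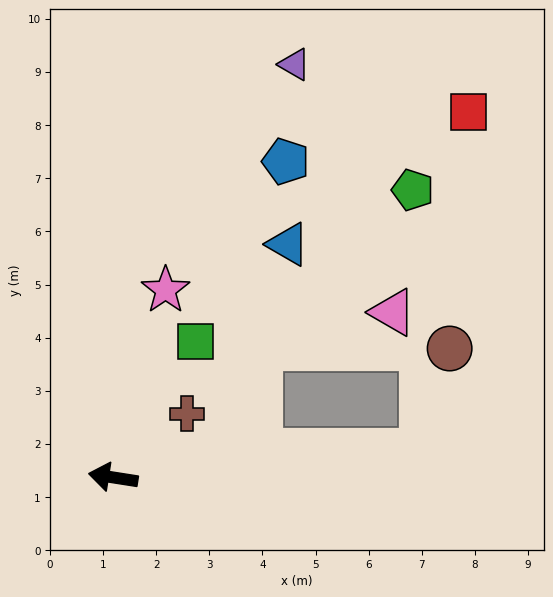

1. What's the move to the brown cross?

turn right 130°, forward 1.8 m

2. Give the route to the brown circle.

blocked — turn right 166°, forward 5.8 m, then turn left 70°, forward 2.0 m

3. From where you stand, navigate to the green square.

turn right 112°, forward 3.0 m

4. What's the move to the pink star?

turn right 97°, forward 3.7 m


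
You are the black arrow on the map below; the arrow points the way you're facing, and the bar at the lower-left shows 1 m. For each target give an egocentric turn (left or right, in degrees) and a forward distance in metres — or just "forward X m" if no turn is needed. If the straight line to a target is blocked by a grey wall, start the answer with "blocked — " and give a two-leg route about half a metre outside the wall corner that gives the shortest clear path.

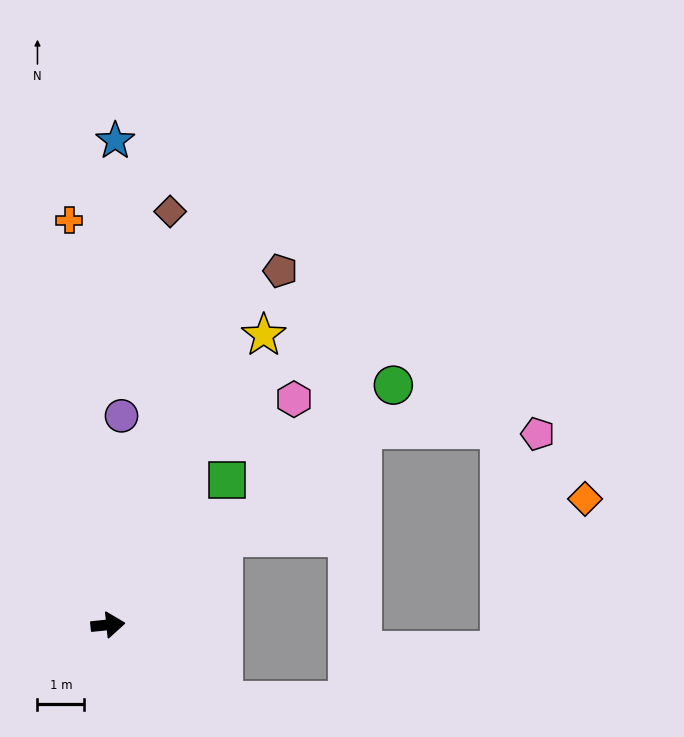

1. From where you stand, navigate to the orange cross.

turn left 90°, forward 8.7 m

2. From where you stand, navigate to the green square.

turn left 45°, forward 4.0 m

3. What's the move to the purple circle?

turn left 80°, forward 4.5 m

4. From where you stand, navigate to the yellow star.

turn left 56°, forward 7.0 m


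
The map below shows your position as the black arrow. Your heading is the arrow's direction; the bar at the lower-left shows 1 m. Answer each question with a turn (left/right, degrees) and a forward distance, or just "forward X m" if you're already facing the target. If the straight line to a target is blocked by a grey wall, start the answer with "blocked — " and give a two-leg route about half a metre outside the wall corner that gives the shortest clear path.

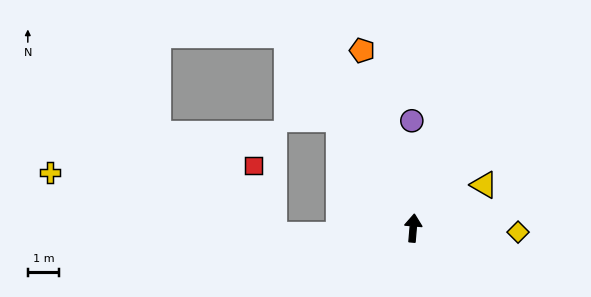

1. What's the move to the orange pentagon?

turn left 21°, forward 5.9 m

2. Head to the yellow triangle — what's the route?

turn right 54°, forward 2.6 m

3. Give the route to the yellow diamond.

turn right 87°, forward 3.3 m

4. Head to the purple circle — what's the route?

turn left 6°, forward 3.4 m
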